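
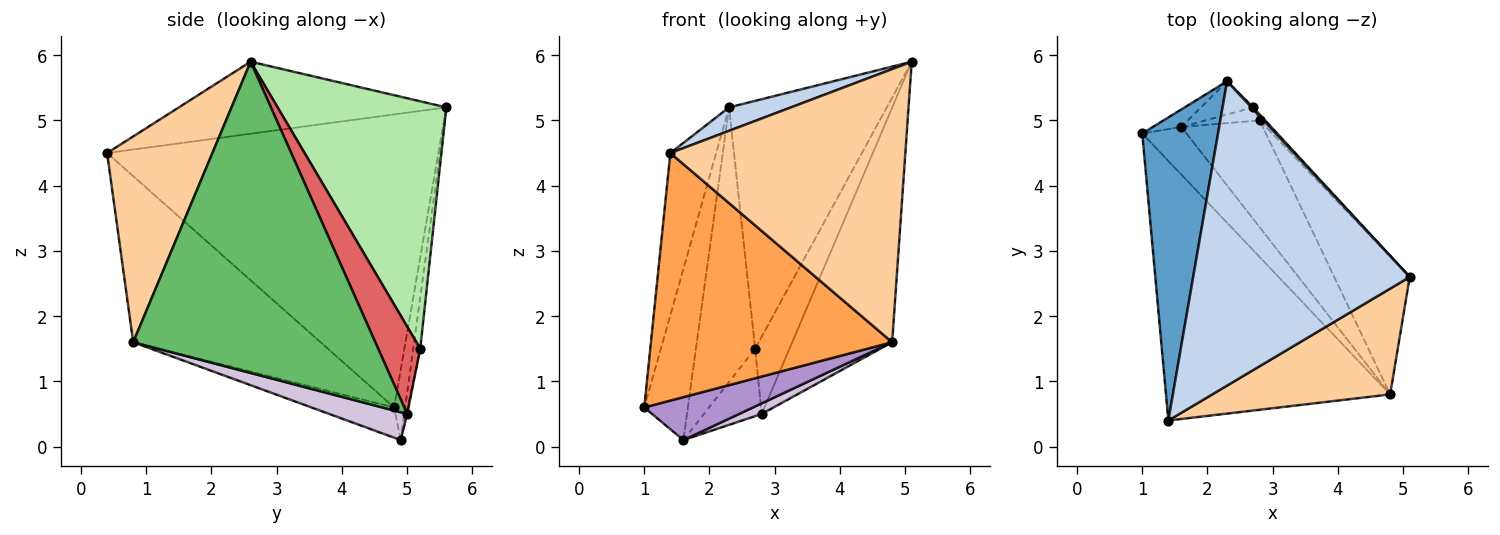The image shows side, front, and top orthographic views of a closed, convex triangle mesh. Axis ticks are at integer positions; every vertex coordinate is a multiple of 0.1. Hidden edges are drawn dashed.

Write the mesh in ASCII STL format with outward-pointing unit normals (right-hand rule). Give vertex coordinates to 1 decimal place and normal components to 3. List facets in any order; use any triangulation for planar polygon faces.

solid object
 facet normal -0.960 0.133 0.248
  outer loop
   vertex 2.3 5.6 5.2
   vertex 1.0 4.8 0.6
   vertex 1.4 0.4 4.5
  endloop
 endfacet
 facet normal -0.315 -0.073 0.946
  outer loop
   vertex 2.3 5.6 5.2
   vertex 1.4 0.4 4.5
   vertex 5.1 2.6 5.9
  endloop
 endfacet
 facet normal -0.472 -0.608 -0.638
  outer loop
   vertex 4.8 0.8 1.6
   vertex 1.4 0.4 4.5
   vertex 1.0 4.8 0.6
  endloop
 endfacet
 facet normal 0.385 -0.860 0.333
  outer loop
   vertex 4.8 0.8 1.6
   vertex 5.1 2.6 5.9
   vertex 1.4 0.4 4.5
  endloop
 endfacet
 facet normal 0.902 0.372 -0.219
  outer loop
   vertex 2.8 5.0 0.5
   vertex 5.1 2.6 5.9
   vertex 4.8 0.8 1.6
  endloop
 endfacet
 facet normal 0.730 0.683 0.005
  outer loop
   vertex 2.7 5.2 1.5
   vertex 2.3 5.6 5.2
   vertex 5.1 2.6 5.9
  endloop
 endfacet
 facet normal 0.774 0.632 -0.049
  outer loop
   vertex 2.7 5.2 1.5
   vertex 5.1 2.6 5.9
   vertex 2.8 5.0 0.5
  endloop
 endfacet
 facet normal -0.016 0.980 -0.198
  outer loop
   vertex 1.6 4.9 0.1
   vertex 2.7 5.2 1.5
   vertex 2.8 5.0 0.5
  endloop
 endfacet
 facet normal -0.453 -0.596 -0.663
  outer loop
   vertex 1.6 4.9 0.1
   vertex 4.8 0.8 1.6
   vertex 1.0 4.8 0.6
  endloop
 endfacet
 facet normal 0.322 -0.093 -0.942
  outer loop
   vertex 1.6 4.9 0.1
   vertex 2.8 5.0 0.5
   vertex 4.8 0.8 1.6
  endloop
 endfacet
 facet normal -0.243 0.965 -0.099
  outer loop
   vertex 1.6 4.9 0.1
   vertex 1.0 4.8 0.6
   vertex 2.3 5.6 5.2
  endloop
 endfacet
 facet normal -0.117 0.986 -0.119
  outer loop
   vertex 1.6 4.9 0.1
   vertex 2.3 5.6 5.2
   vertex 2.7 5.2 1.5
  endloop
 endfacet
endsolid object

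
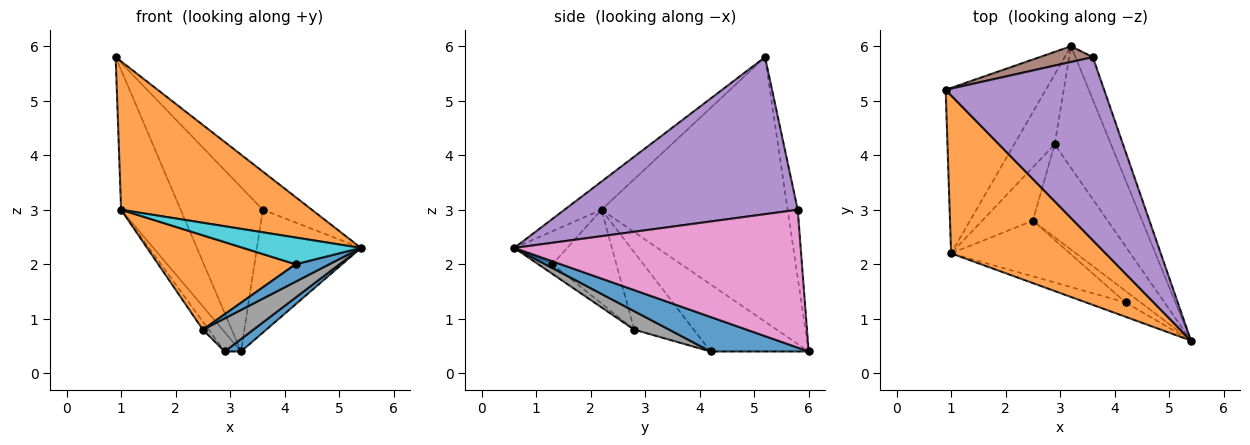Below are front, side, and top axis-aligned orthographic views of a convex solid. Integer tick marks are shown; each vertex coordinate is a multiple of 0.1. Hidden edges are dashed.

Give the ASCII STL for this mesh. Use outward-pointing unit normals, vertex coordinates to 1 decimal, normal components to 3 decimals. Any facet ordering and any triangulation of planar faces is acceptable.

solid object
 facet normal 0.521 -0.087 -0.849
  outer loop
   vertex 2.9 4.2 0.4
   vertex 3.2 6.0 0.4
   vertex 5.4 0.6 2.3
  endloop
 endfacet
 facet normal -0.132 -0.679 0.722
  outer loop
   vertex 1.0 2.2 3.0
   vertex 5.4 0.6 2.3
   vertex 0.9 5.2 5.8
  endloop
 endfacet
 facet normal -0.896 0.287 -0.339
  outer loop
   vertex 1.0 2.2 3.0
   vertex 0.9 5.2 5.8
   vertex 3.2 6.0 0.4
  endloop
 endfacet
 facet normal -0.848 0.141 -0.511
  outer loop
   vertex 1.0 2.2 3.0
   vertex 3.2 6.0 0.4
   vertex 2.9 4.2 0.4
  endloop
 endfacet
 facet normal 0.696 0.146 0.703
  outer loop
   vertex 3.6 5.8 3.0
   vertex 0.9 5.2 5.8
   vertex 5.4 0.6 2.3
  endloop
 endfacet
 facet normal -0.121 0.988 0.095
  outer loop
   vertex 3.6 5.8 3.0
   vertex 3.2 6.0 0.4
   vertex 0.9 5.2 5.8
  endloop
 endfacet
 facet normal 0.933 0.339 -0.118
  outer loop
   vertex 3.6 5.8 3.0
   vertex 5.4 0.6 2.3
   vertex 3.2 6.0 0.4
  endloop
 endfacet
 facet normal 0.227 -0.327 -0.917
  outer loop
   vertex 2.5 2.8 0.8
   vertex 2.9 4.2 0.4
   vertex 5.4 0.6 2.3
  endloop
 endfacet
 facet normal -0.834 0.082 -0.546
  outer loop
   vertex 2.5 2.8 0.8
   vertex 1.0 2.2 3.0
   vertex 2.9 4.2 0.4
  endloop
 endfacet
 facet normal -0.368 -0.819 -0.440
  outer loop
   vertex 4.2 1.3 2.0
   vertex 5.4 0.6 2.3
   vertex 1.0 2.2 3.0
  endloop
 endfacet
 facet normal -0.331 -0.789 -0.518
  outer loop
   vertex 4.2 1.3 2.0
   vertex 2.5 2.8 0.8
   vertex 5.4 0.6 2.3
  endloop
 endfacet
 facet normal -0.372 -0.799 -0.472
  outer loop
   vertex 4.2 1.3 2.0
   vertex 1.0 2.2 3.0
   vertex 2.5 2.8 0.8
  endloop
 endfacet
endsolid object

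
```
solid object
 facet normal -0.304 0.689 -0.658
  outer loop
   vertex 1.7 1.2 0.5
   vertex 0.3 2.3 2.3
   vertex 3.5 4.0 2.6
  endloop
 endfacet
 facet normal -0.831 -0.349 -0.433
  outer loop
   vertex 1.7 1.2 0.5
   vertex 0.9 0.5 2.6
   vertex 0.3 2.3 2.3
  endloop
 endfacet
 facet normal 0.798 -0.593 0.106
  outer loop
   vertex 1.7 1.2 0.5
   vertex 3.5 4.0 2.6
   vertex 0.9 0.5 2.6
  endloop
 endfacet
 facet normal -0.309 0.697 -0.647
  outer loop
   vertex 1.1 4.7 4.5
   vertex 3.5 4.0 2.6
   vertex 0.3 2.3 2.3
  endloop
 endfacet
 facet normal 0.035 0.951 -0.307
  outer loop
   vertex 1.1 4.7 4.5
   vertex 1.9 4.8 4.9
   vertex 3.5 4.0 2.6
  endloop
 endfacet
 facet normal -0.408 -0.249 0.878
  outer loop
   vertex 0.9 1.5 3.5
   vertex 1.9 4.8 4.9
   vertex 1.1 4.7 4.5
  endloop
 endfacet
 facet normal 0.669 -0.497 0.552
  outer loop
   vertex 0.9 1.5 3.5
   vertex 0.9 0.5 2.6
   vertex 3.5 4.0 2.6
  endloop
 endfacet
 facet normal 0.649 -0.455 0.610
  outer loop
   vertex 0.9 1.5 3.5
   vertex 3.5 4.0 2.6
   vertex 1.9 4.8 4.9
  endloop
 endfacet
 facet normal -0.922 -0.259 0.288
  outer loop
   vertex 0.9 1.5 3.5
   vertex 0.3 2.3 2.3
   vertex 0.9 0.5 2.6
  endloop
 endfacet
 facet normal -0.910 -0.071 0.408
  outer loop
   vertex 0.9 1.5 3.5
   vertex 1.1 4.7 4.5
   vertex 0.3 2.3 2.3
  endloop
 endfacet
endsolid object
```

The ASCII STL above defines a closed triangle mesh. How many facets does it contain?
10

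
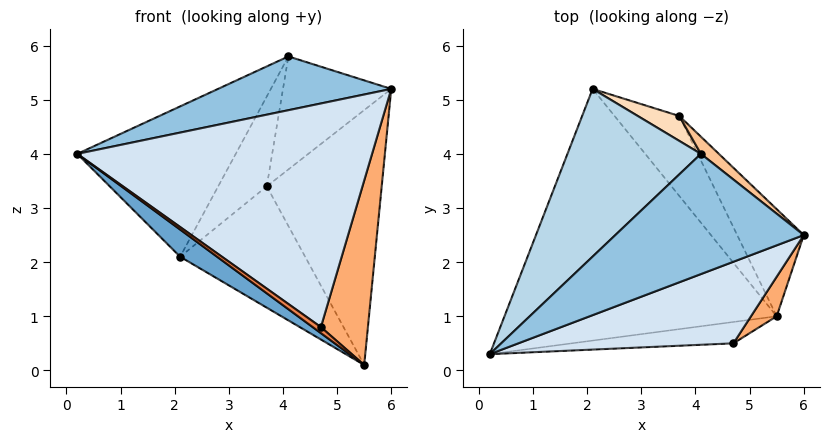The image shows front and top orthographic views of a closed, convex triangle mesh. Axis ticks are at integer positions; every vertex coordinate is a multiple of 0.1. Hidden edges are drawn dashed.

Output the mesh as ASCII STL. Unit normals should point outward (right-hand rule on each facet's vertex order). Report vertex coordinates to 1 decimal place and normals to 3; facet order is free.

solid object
 facet normal -0.583 -0.087 -0.808
  outer loop
   vertex 5.5 1.0 0.1
   vertex 0.2 0.3 4.0
   vertex 2.1 5.2 2.1
  endloop
 endfacet
 facet normal -0.034 -0.408 0.912
  outer loop
   vertex 4.1 4.0 5.8
   vertex 0.2 0.3 4.0
   vertex 6.0 2.5 5.2
  endloop
 endfacet
 facet normal -0.699 0.477 0.533
  outer loop
   vertex 4.1 4.0 5.8
   vertex 2.1 5.2 2.1
   vertex 0.2 0.3 4.0
  endloop
 endfacet
 facet normal 0.274 -0.903 0.330
  outer loop
   vertex 4.7 0.5 0.8
   vertex 6.0 2.5 5.2
   vertex 0.2 0.3 4.0
  endloop
 endfacet
 facet normal -0.558 -0.225 -0.799
  outer loop
   vertex 4.7 0.5 0.8
   vertex 0.2 0.3 4.0
   vertex 5.5 1.0 0.1
  endloop
 endfacet
 facet normal 0.622 -0.766 0.164
  outer loop
   vertex 4.7 0.5 0.8
   vertex 5.5 1.0 0.1
   vertex 6.0 2.5 5.2
  endloop
 endfacet
 facet normal 0.638 0.761 0.116
  outer loop
   vertex 3.7 4.7 3.4
   vertex 4.1 4.0 5.8
   vertex 6.0 2.5 5.2
  endloop
 endfacet
 facet normal 0.084 0.960 0.266
  outer loop
   vertex 3.7 4.7 3.4
   vertex 2.1 5.2 2.1
   vertex 4.1 4.0 5.8
  endloop
 endfacet
 facet normal 0.764 0.595 -0.250
  outer loop
   vertex 3.7 4.7 3.4
   vertex 6.0 2.5 5.2
   vertex 5.5 1.0 0.1
  endloop
 endfacet
 facet normal 0.578 0.682 -0.449
  outer loop
   vertex 3.7 4.7 3.4
   vertex 5.5 1.0 0.1
   vertex 2.1 5.2 2.1
  endloop
 endfacet
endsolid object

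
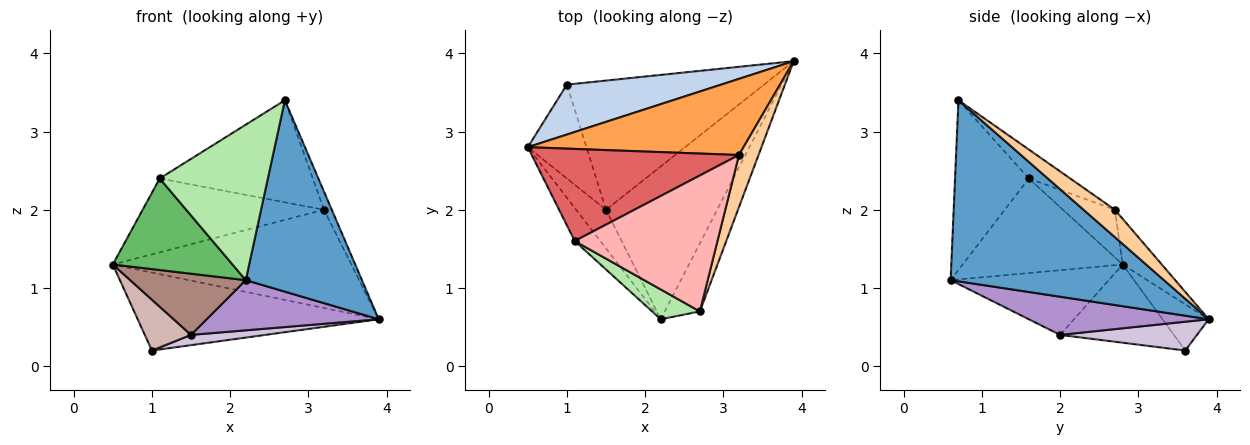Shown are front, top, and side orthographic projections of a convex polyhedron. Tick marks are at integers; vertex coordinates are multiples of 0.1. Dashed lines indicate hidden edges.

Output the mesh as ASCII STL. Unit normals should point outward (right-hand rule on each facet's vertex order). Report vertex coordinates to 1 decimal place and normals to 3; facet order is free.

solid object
 facet normal 0.866 -0.471 -0.168
  outer loop
   vertex 2.2 0.6 1.1
   vertex 3.9 3.9 0.6
   vertex 2.7 0.7 3.4
  endloop
 endfacet
 facet normal -0.159 0.831 0.532
  outer loop
   vertex 1.0 3.6 0.2
   vertex 0.5 2.8 1.3
   vertex 3.9 3.9 0.6
  endloop
 endfacet
 facet normal -0.128 0.784 0.608
  outer loop
   vertex 3.2 2.7 2.0
   vertex 3.9 3.9 0.6
   vertex 0.5 2.8 1.3
  endloop
 endfacet
 facet normal 0.797 0.199 0.570
  outer loop
   vertex 3.2 2.7 2.0
   vertex 2.7 0.7 3.4
   vertex 3.9 3.9 0.6
  endloop
 endfacet
 facet normal -0.783 -0.585 -0.212
  outer loop
   vertex 1.1 1.6 2.4
   vertex 0.5 2.8 1.3
   vertex 2.2 0.6 1.1
  endloop
 endfacet
 facet normal -0.557 -0.816 0.156
  outer loop
   vertex 1.1 1.6 2.4
   vertex 2.2 0.6 1.1
   vertex 2.7 0.7 3.4
  endloop
 endfacet
 facet normal -0.176 0.616 0.768
  outer loop
   vertex 1.1 1.6 2.4
   vertex 3.2 2.7 2.0
   vertex 0.5 2.8 1.3
  endloop
 endfacet
 facet normal -0.160 0.593 0.789
  outer loop
   vertex 1.1 1.6 2.4
   vertex 2.7 0.7 3.4
   vertex 3.2 2.7 2.0
  endloop
 endfacet
 facet normal 0.310 -0.297 -0.903
  outer loop
   vertex 1.5 2.0 0.4
   vertex 3.9 3.9 0.6
   vertex 2.2 0.6 1.1
  endloop
 endfacet
 facet normal 0.144 -0.078 -0.986
  outer loop
   vertex 1.5 2.0 0.4
   vertex 1.0 3.6 0.2
   vertex 3.9 3.9 0.6
  endloop
 endfacet
 facet normal -0.757 -0.553 -0.349
  outer loop
   vertex 1.5 2.0 0.4
   vertex 2.2 0.6 1.1
   vertex 0.5 2.8 1.3
  endloop
 endfacet
 facet normal -0.761 -0.309 -0.571
  outer loop
   vertex 1.5 2.0 0.4
   vertex 0.5 2.8 1.3
   vertex 1.0 3.6 0.2
  endloop
 endfacet
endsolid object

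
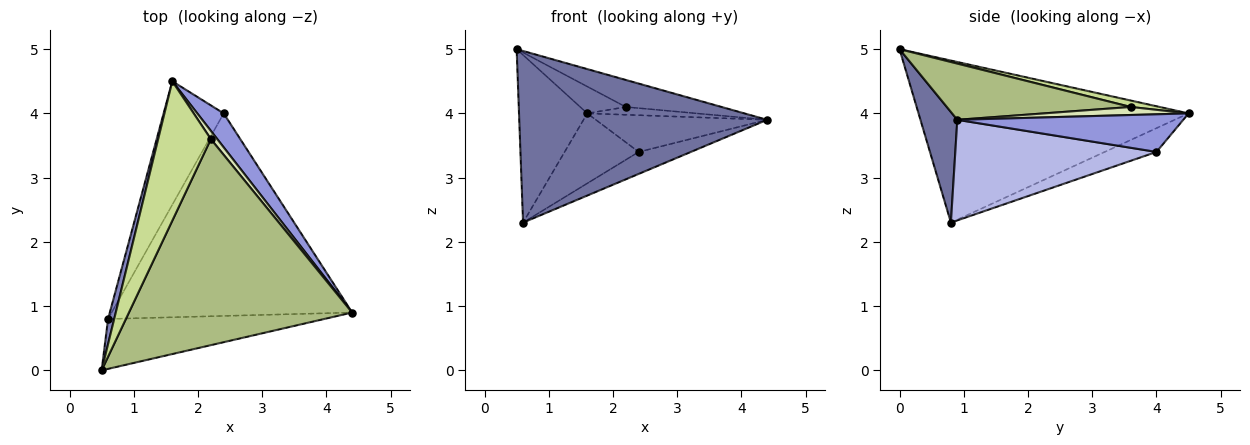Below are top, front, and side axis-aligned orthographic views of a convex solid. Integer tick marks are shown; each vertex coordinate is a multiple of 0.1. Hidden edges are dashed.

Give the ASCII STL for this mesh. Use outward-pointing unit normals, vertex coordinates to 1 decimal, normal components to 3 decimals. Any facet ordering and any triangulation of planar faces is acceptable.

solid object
 facet normal 0.141 -0.951 -0.276
  outer loop
   vertex 0.6 0.8 2.3
   vertex 4.4 0.9 3.9
   vertex 0.5 0.0 5.0
  endloop
 endfacet
 facet normal -0.969 0.245 0.037
  outer loop
   vertex 0.6 0.8 2.3
   vertex 0.5 0.0 5.0
   vertex 1.6 4.5 4.0
  endloop
 endfacet
 facet normal 0.696 0.527 0.488
  outer loop
   vertex 2.4 4.0 3.4
   vertex 1.6 4.5 4.0
   vertex 4.4 0.9 3.9
  endloop
 endfacet
 facet normal 0.384 0.100 -0.918
  outer loop
   vertex 2.4 4.0 3.4
   vertex 4.4 0.9 3.9
   vertex 0.6 0.8 2.3
  endloop
 endfacet
 facet normal -0.326 0.466 -0.823
  outer loop
   vertex 2.4 4.0 3.4
   vertex 0.6 0.8 2.3
   vertex 1.6 4.5 4.0
  endloop
 endfacet
 facet normal 0.242 0.126 0.962
  outer loop
   vertex 2.2 3.6 4.1
   vertex 0.5 0.0 5.0
   vertex 4.4 0.9 3.9
  endloop
 endfacet
 facet normal 0.119 0.188 0.975
  outer loop
   vertex 2.2 3.6 4.1
   vertex 1.6 4.5 4.0
   vertex 0.5 0.0 5.0
  endloop
 endfacet
 facet normal 0.673 0.508 0.538
  outer loop
   vertex 2.2 3.6 4.1
   vertex 4.4 0.9 3.9
   vertex 1.6 4.5 4.0
  endloop
 endfacet
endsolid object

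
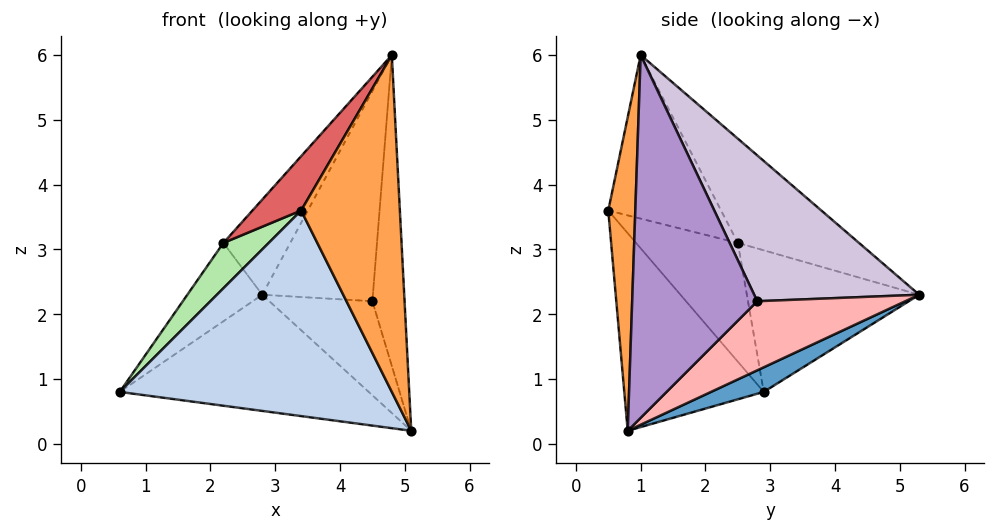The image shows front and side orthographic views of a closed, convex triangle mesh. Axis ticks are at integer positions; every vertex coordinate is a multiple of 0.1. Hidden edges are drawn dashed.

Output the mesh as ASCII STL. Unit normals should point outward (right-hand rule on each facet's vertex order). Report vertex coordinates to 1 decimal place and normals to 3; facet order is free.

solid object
 facet normal 0.098 0.461 -0.882
  outer loop
   vertex 2.8 5.3 2.3
   vertex 5.1 0.8 0.2
   vertex 0.6 2.9 0.8
  endloop
 endfacet
 facet normal -0.436 -0.851 -0.293
  outer loop
   vertex 3.4 0.5 3.6
   vertex 0.6 2.9 0.8
   vertex 5.1 0.8 0.2
  endloop
 endfacet
 facet normal 0.264 -0.963 0.047
  outer loop
   vertex 3.4 0.5 3.6
   vertex 5.1 0.8 0.2
   vertex 4.8 1.0 6.0
  endloop
 endfacet
 facet normal -0.749 0.325 0.577
  outer loop
   vertex 2.2 2.5 3.1
   vertex 2.8 5.3 2.3
   vertex 0.6 2.9 0.8
  endloop
 endfacet
 facet normal -0.608 0.336 0.719
  outer loop
   vertex 2.2 2.5 3.1
   vertex 4.8 1.0 6.0
   vertex 2.8 5.3 2.3
  endloop
 endfacet
 facet normal -0.795 -0.354 0.492
  outer loop
   vertex 2.2 2.5 3.1
   vertex 0.6 2.9 0.8
   vertex 3.4 0.5 3.6
  endloop
 endfacet
 facet normal -0.781 -0.337 0.526
  outer loop
   vertex 2.2 2.5 3.1
   vertex 3.4 0.5 3.6
   vertex 4.8 1.0 6.0
  endloop
 endfacet
 facet normal 0.781 0.543 -0.309
  outer loop
   vertex 4.5 2.8 2.2
   vertex 5.1 0.8 0.2
   vertex 2.8 5.3 2.3
  endloop
 endfacet
 facet normal 0.968 0.249 0.041
  outer loop
   vertex 4.5 2.8 2.2
   vertex 4.8 1.0 6.0
   vertex 5.1 0.8 0.2
  endloop
 endfacet
 facet normal 0.815 0.546 0.194
  outer loop
   vertex 4.5 2.8 2.2
   vertex 2.8 5.3 2.3
   vertex 4.8 1.0 6.0
  endloop
 endfacet
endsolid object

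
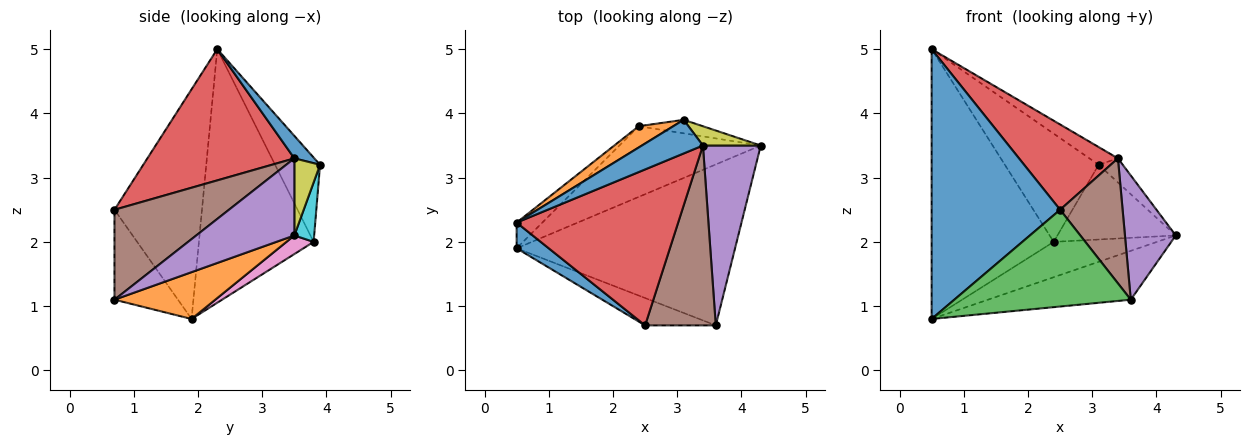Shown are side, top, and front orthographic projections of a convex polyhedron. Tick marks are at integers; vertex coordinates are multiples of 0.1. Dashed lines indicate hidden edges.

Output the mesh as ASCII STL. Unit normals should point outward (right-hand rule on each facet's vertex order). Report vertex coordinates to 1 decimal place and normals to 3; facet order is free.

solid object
 facet normal -0.561 -0.824 0.078
  outer loop
   vertex 0.5 1.9 0.8
   vertex 2.5 0.7 2.5
   vertex 0.5 2.3 5.0
  endloop
 endfacet
 facet normal 0.201 0.285 -0.937
  outer loop
   vertex 3.6 0.7 1.1
   vertex 0.5 1.9 0.8
   vertex 4.3 3.5 2.1
  endloop
 endfacet
 facet normal -0.327 -0.909 -0.257
  outer loop
   vertex 3.6 0.7 1.1
   vertex 2.5 0.7 2.5
   vertex 0.5 1.9 0.8
  endloop
 endfacet
 facet normal 0.580 -0.391 0.714
  outer loop
   vertex 3.4 3.5 3.3
   vertex 0.5 2.3 5.0
   vertex 2.5 0.7 2.5
  endloop
 endfacet
 facet normal 0.739 -0.383 0.554
  outer loop
   vertex 3.4 3.5 3.3
   vertex 3.6 0.7 1.1
   vertex 4.3 3.5 2.1
  endloop
 endfacet
 facet normal 0.723 -0.394 0.568
  outer loop
   vertex 3.4 3.5 3.3
   vertex 2.5 0.7 2.5
   vertex 3.6 0.7 1.1
  endloop
 endfacet
 facet normal 0.117 0.444 -0.888
  outer loop
   vertex 2.4 3.8 2.0
   vertex 4.3 3.5 2.1
   vertex 0.5 1.9 0.8
  endloop
 endfacet
 facet normal -0.683 0.727 -0.069
  outer loop
   vertex 2.4 3.8 2.0
   vertex 0.5 1.9 0.8
   vertex 0.5 2.3 5.0
  endloop
 endfacet
 facet normal 0.640 0.600 0.480
  outer loop
   vertex 3.1 3.9 3.2
   vertex 3.4 3.5 3.3
   vertex 4.3 3.5 2.1
  endloop
 endfacet
 facet normal 0.163 0.971 -0.176
  outer loop
   vertex 3.1 3.9 3.2
   vertex 4.3 3.5 2.1
   vertex 2.4 3.8 2.0
  endloop
 endfacet
 facet normal 0.310 0.443 0.841
  outer loop
   vertex 3.1 3.9 3.2
   vertex 0.5 2.3 5.0
   vertex 3.4 3.5 3.3
  endloop
 endfacet
 facet normal -0.426 0.888 0.174
  outer loop
   vertex 3.1 3.9 3.2
   vertex 2.4 3.8 2.0
   vertex 0.5 2.3 5.0
  endloop
 endfacet
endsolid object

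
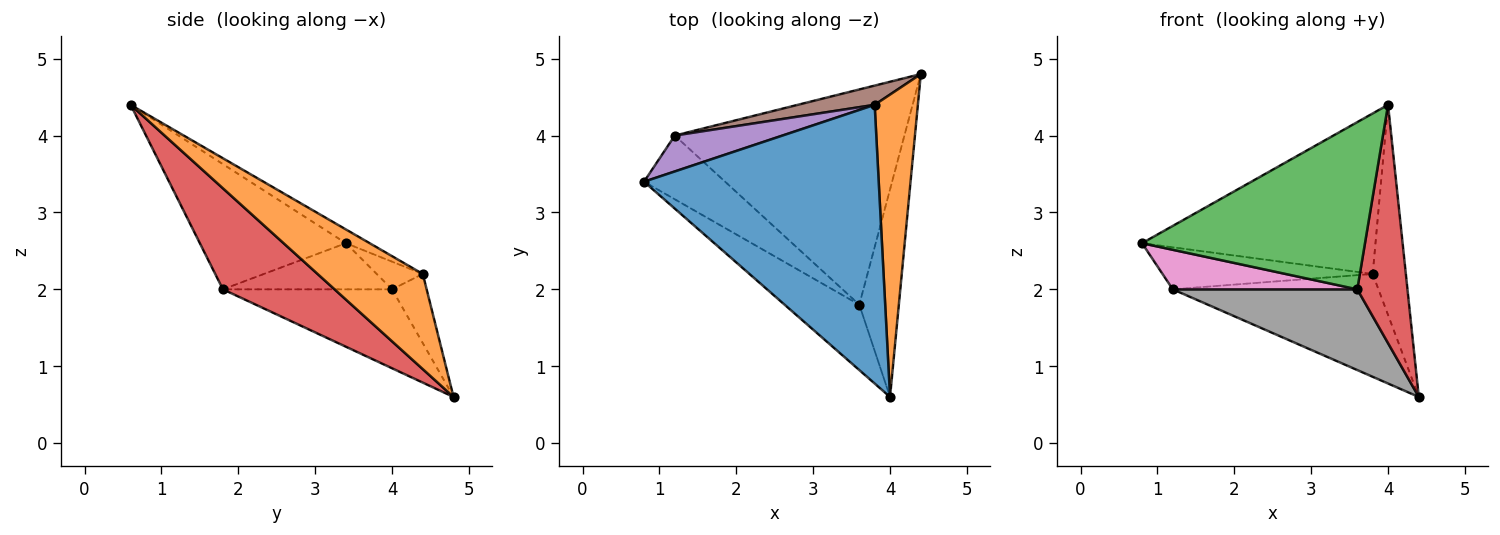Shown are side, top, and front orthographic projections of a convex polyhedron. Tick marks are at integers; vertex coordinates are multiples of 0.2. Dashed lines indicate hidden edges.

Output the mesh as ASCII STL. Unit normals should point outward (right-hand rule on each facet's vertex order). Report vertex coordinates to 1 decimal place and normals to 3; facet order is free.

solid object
 facet normal -0.051 0.498 0.865
  outer loop
   vertex 3.8 4.4 2.2
   vertex 0.8 3.4 2.6
   vertex 4.0 0.6 4.4
  endloop
 endfacet
 facet normal 0.875 0.276 0.397
  outer loop
   vertex 3.8 4.4 2.2
   vertex 4.0 0.6 4.4
   vertex 4.4 4.8 0.6
  endloop
 endfacet
 facet normal -0.521 -0.795 -0.311
  outer loop
   vertex 3.6 1.8 2.0
   vertex 4.0 0.6 4.4
   vertex 0.8 3.4 2.6
  endloop
 endfacet
 facet normal 0.859 -0.386 -0.336
  outer loop
   vertex 3.6 1.8 2.0
   vertex 4.4 4.8 0.6
   vertex 4.0 0.6 4.4
  endloop
 endfacet
 facet normal -0.165 0.750 0.640
  outer loop
   vertex 1.2 4.0 2.0
   vertex 0.8 3.4 2.6
   vertex 3.8 4.4 2.2
  endloop
 endfacet
 facet normal -0.163 0.970 0.181
  outer loop
   vertex 1.2 4.0 2.0
   vertex 3.8 4.4 2.2
   vertex 4.4 4.8 0.6
  endloop
 endfacet
 facet normal -0.435 -0.475 -0.765
  outer loop
   vertex 1.2 4.0 2.0
   vertex 3.6 1.8 2.0
   vertex 0.8 3.4 2.6
  endloop
 endfacet
 facet normal -0.306 -0.334 -0.891
  outer loop
   vertex 1.2 4.0 2.0
   vertex 4.4 4.8 0.6
   vertex 3.6 1.8 2.0
  endloop
 endfacet
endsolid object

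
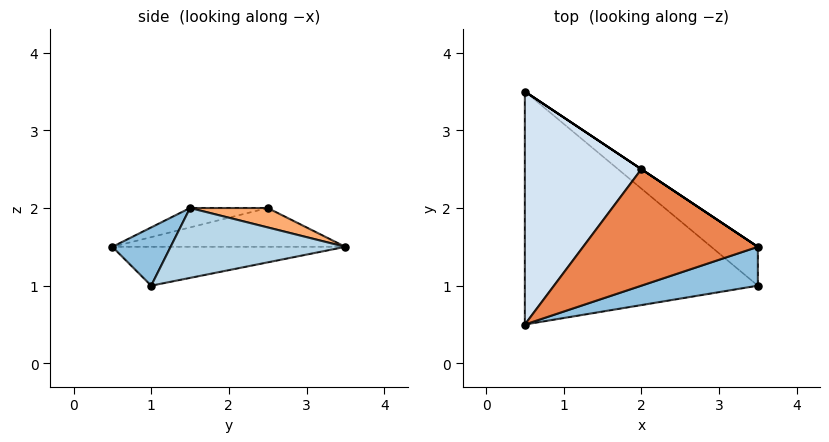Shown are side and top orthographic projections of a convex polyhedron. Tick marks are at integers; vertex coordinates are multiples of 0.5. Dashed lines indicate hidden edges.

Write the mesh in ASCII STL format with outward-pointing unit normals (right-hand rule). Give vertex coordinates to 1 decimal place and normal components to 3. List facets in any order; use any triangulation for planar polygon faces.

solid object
 facet normal -0.164 0.000 -0.986
  outer loop
   vertex 0.5 3.5 1.5
   vertex 3.5 1.0 1.0
   vertex 0.5 0.5 1.5
  endloop
 endfacet
 facet normal 0.218 -0.873 0.436
  outer loop
   vertex 3.5 1.5 2.0
   vertex 0.5 0.5 1.5
   vertex 3.5 1.0 1.0
  endloop
 endfacet
 facet normal 0.557 0.743 -0.371
  outer loop
   vertex 3.5 1.5 2.0
   vertex 3.5 1.0 1.0
   vertex 0.5 3.5 1.5
  endloop
 endfacet
 facet normal -0.316 0.000 0.949
  outer loop
   vertex 2.0 2.5 2.0
   vertex 0.5 3.5 1.5
   vertex 0.5 0.5 1.5
  endloop
 endfacet
 facet normal -0.109 -0.163 0.981
  outer loop
   vertex 2.0 2.5 2.0
   vertex 0.5 0.5 1.5
   vertex 3.5 1.5 2.0
  endloop
 endfacet
 facet normal 0.555 0.832 0.000
  outer loop
   vertex 2.0 2.5 2.0
   vertex 3.5 1.5 2.0
   vertex 0.5 3.5 1.5
  endloop
 endfacet
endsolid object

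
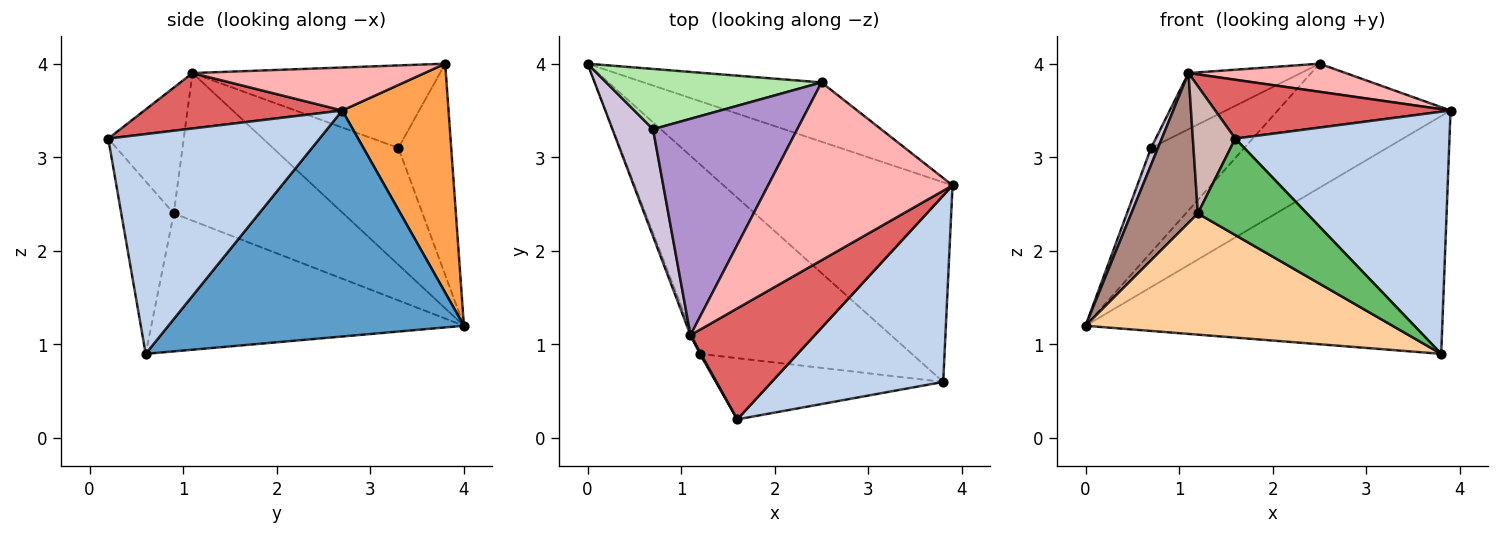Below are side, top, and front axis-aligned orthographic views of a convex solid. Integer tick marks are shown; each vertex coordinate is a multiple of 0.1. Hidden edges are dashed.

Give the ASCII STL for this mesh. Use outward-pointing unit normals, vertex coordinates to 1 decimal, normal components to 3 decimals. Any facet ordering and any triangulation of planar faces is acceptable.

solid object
 facet normal 0.536 0.647 -0.543
  outer loop
   vertex 3.8 0.6 0.9
   vertex 0.0 4.0 1.2
   vertex 3.9 2.7 3.5
  endloop
 endfacet
 facet normal 0.616 -0.624 0.481
  outer loop
   vertex 3.8 0.6 0.9
   vertex 3.9 2.7 3.5
   vertex 1.6 0.2 3.2
  endloop
 endfacet
 facet normal 0.485 0.789 -0.377
  outer loop
   vertex 2.5 3.8 4.0
   vertex 3.9 2.7 3.5
   vertex 0.0 4.0 1.2
  endloop
 endfacet
 facet normal -0.481 -0.472 -0.739
  outer loop
   vertex 1.2 0.9 2.4
   vertex 0.0 4.0 1.2
   vertex 3.8 0.6 0.9
  endloop
 endfacet
 facet normal -0.377 -0.782 -0.496
  outer loop
   vertex 1.2 0.9 2.4
   vertex 3.8 0.6 0.9
   vertex 1.6 0.2 3.2
  endloop
 endfacet
 facet normal -0.440 0.778 0.449
  outer loop
   vertex 0.7 3.3 3.1
   vertex 2.5 3.8 4.0
   vertex 0.0 4.0 1.2
  endloop
 endfacet
 facet normal 0.366 -0.436 0.822
  outer loop
   vertex 1.1 1.1 3.9
   vertex 1.6 0.2 3.2
   vertex 3.9 2.7 3.5
  endloop
 endfacet
 facet normal 0.224 -0.152 0.963
  outer loop
   vertex 1.1 1.1 3.9
   vertex 3.9 2.7 3.5
   vertex 2.5 3.8 4.0
  endloop
 endfacet
 facet normal -0.484 0.220 0.847
  outer loop
   vertex 1.1 1.1 3.9
   vertex 2.5 3.8 4.0
   vertex 0.7 3.3 3.1
  endloop
 endfacet
 facet normal -0.943 -0.052 0.328
  outer loop
   vertex 1.1 1.1 3.9
   vertex 0.7 3.3 3.1
   vertex 0.0 4.0 1.2
  endloop
 endfacet
 facet normal -0.931 -0.365 -0.013
  outer loop
   vertex 1.1 1.1 3.9
   vertex 0.0 4.0 1.2
   vertex 1.2 0.9 2.4
  endloop
 endfacet
 facet normal -0.872 -0.490 0.007
  outer loop
   vertex 1.1 1.1 3.9
   vertex 1.2 0.9 2.4
   vertex 1.6 0.2 3.2
  endloop
 endfacet
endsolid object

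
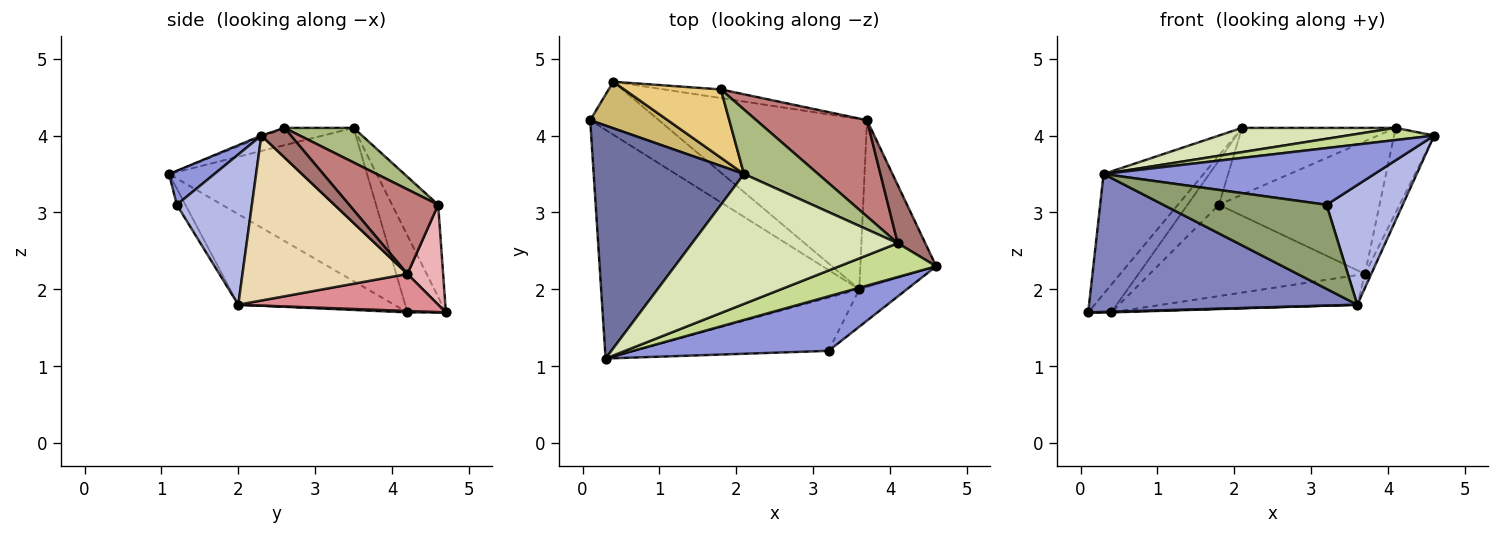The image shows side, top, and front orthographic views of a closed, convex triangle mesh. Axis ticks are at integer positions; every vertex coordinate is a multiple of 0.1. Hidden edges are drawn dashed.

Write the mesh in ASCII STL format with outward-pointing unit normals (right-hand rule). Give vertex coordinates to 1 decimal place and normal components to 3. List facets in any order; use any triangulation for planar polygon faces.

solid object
 facet normal -0.672 0.339 0.659
  outer loop
   vertex 2.1 3.5 4.1
   vertex 0.1 4.2 1.7
   vertex 0.3 1.1 3.5
  endloop
 endfacet
 facet normal -0.288 -0.495 -0.820
  outer loop
   vertex 3.6 2.0 1.8
   vertex 0.3 1.1 3.5
   vertex 0.1 4.2 1.7
  endloop
 endfacet
 facet normal 0.120 -0.715 0.688
  outer loop
   vertex 3.2 1.2 3.1
   vertex 4.6 2.3 4.0
   vertex 0.3 1.1 3.5
  endloop
 endfacet
 facet normal 0.685 -0.695 -0.217
  outer loop
   vertex 3.2 1.2 3.1
   vertex 3.6 2.0 1.8
   vertex 4.6 2.3 4.0
  endloop
 endfacet
 facet normal -0.044 -0.845 -0.533
  outer loop
   vertex 3.2 1.2 3.1
   vertex 0.3 1.1 3.5
   vertex 3.6 2.0 1.8
  endloop
 endfacet
 facet normal 0.308 0.685 0.661
  outer loop
   vertex 4.1 2.6 4.1
   vertex 1.8 4.6 3.1
   vertex 2.1 3.5 4.1
  endloop
 endfacet
 facet normal -0.015 -0.339 0.941
  outer loop
   vertex 4.1 2.6 4.1
   vertex 0.3 1.1 3.5
   vertex 4.6 2.3 4.0
  endloop
 endfacet
 facet normal -0.082 -0.183 0.980
  outer loop
   vertex 4.1 2.6 4.1
   vertex 2.1 3.5 4.1
   vertex 0.3 1.1 3.5
  endloop
 endfacet
 facet normal 0.021 -0.012 -1.000
  outer loop
   vertex 0.4 4.7 1.7
   vertex 3.6 2.0 1.8
   vertex 0.1 4.2 1.7
  endloop
 endfacet
 facet normal -0.649 0.389 0.654
  outer loop
   vertex 0.4 4.7 1.7
   vertex 0.1 4.2 1.7
   vertex 2.1 3.5 4.1
  endloop
 endfacet
 facet normal -0.625 0.425 0.655
  outer loop
   vertex 0.4 4.7 1.7
   vertex 2.1 3.5 4.1
   vertex 1.8 4.6 3.1
  endloop
 endfacet
 facet normal 0.908 0.035 -0.417
  outer loop
   vertex 3.7 4.2 2.2
   vertex 4.6 2.3 4.0
   vertex 3.6 2.0 1.8
  endloop
 endfacet
 facet normal 0.519 0.704 0.484
  outer loop
   vertex 3.7 4.2 2.2
   vertex 4.1 2.6 4.1
   vertex 4.6 2.3 4.0
  endloop
 endfacet
 facet normal 0.409 0.739 0.536
  outer loop
   vertex 3.7 4.2 2.2
   vertex 1.8 4.6 3.1
   vertex 4.1 2.6 4.1
  endloop
 endfacet
 facet normal 0.173 0.169 -0.970
  outer loop
   vertex 3.7 4.2 2.2
   vertex 3.6 2.0 1.8
   vertex 0.4 4.7 1.7
  endloop
 endfacet
 facet normal 0.163 0.982 -0.093
  outer loop
   vertex 3.7 4.2 2.2
   vertex 0.4 4.7 1.7
   vertex 1.8 4.6 3.1
  endloop
 endfacet
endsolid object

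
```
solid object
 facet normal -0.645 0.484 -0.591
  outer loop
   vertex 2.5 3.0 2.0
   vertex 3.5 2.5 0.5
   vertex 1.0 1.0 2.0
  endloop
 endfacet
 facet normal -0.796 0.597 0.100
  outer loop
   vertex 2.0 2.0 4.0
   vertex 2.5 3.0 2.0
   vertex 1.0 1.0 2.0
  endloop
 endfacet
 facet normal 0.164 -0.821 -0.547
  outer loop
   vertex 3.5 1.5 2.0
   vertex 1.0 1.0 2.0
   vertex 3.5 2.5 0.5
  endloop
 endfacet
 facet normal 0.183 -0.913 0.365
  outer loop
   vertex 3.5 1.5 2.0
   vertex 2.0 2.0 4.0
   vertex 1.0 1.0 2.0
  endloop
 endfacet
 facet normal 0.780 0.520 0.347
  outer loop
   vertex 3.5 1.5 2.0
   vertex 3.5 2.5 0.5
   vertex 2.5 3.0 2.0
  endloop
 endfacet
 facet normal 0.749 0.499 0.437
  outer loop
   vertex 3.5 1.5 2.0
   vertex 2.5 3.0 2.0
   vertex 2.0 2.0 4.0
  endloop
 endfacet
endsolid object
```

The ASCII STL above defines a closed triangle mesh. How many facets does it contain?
6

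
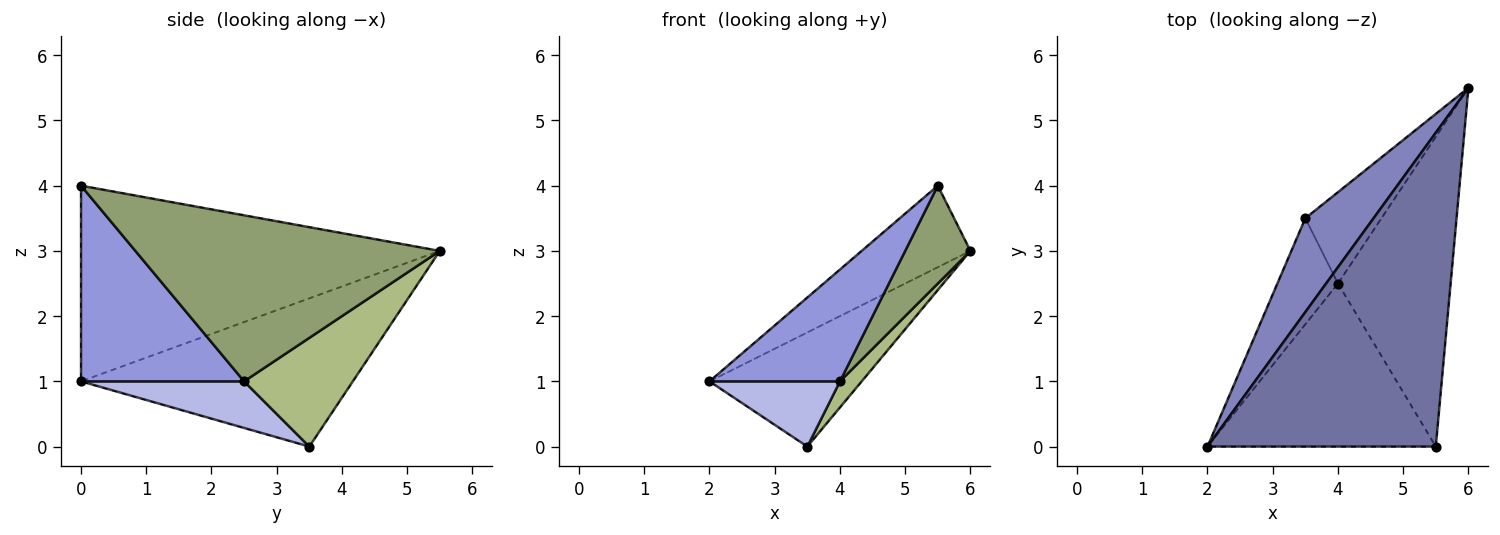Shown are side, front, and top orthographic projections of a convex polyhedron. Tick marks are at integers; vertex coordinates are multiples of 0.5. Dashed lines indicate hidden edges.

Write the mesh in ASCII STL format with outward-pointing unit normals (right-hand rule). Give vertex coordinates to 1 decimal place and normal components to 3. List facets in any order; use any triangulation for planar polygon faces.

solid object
 facet normal -0.638 0.193 0.745
  outer loop
   vertex 5.5 0.0 4.0
   vertex 6.0 5.5 3.0
   vertex 2.0 0.0 1.0
  endloop
 endfacet
 facet normal -0.810 0.453 0.372
  outer loop
   vertex 3.5 3.5 0.0
   vertex 2.0 0.0 1.0
   vertex 6.0 5.5 3.0
  endloop
 endfacet
 facet normal 0.577 -0.462 -0.673
  outer loop
   vertex 4.0 2.5 1.0
   vertex 5.5 0.0 4.0
   vertex 2.0 0.0 1.0
  endloop
 endfacet
 facet normal 0.548 -0.438 -0.712
  outer loop
   vertex 4.0 2.5 1.0
   vertex 2.0 0.0 1.0
   vertex 3.5 3.5 0.0
  endloop
 endfacet
 facet normal 0.815 -0.175 -0.553
  outer loop
   vertex 4.0 2.5 1.0
   vertex 6.0 5.5 3.0
   vertex 5.5 0.0 4.0
  endloop
 endfacet
 facet normal 0.808 -0.162 -0.566
  outer loop
   vertex 4.0 2.5 1.0
   vertex 3.5 3.5 0.0
   vertex 6.0 5.5 3.0
  endloop
 endfacet
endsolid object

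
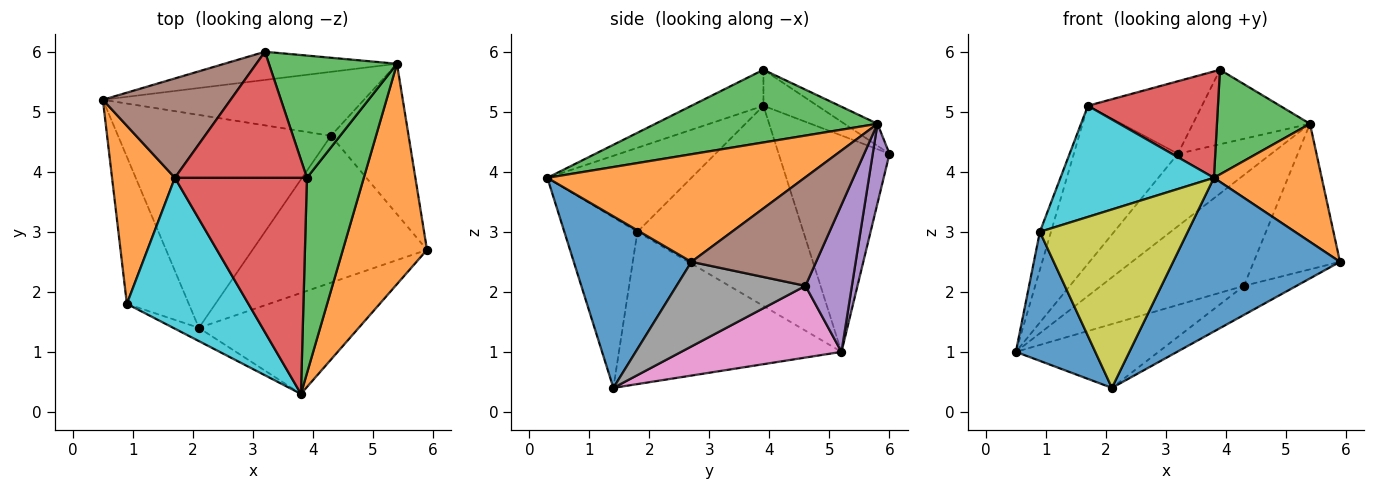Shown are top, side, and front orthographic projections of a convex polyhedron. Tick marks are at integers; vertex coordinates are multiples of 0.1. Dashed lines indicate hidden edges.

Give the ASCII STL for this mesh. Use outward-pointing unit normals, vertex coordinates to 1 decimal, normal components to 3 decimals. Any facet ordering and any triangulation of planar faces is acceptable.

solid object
 facet normal 0.508 -0.720 -0.473
  outer loop
   vertex 2.1 1.4 0.4
   vertex 5.9 2.7 2.5
   vertex 3.8 0.3 3.9
  endloop
 endfacet
 facet normal 0.748 -0.313 0.585
  outer loop
   vertex 5.4 5.8 4.8
   vertex 3.8 0.3 3.9
   vertex 5.9 2.7 2.5
  endloop
 endfacet
 facet normal 0.748 -0.313 0.585
  outer loop
   vertex 5.4 5.8 4.8
   vertex 3.9 3.9 5.7
   vertex 3.8 0.3 3.9
  endloop
 endfacet
 facet normal -0.238 -0.429 0.871
  outer loop
   vertex 1.7 3.9 5.1
   vertex 3.8 0.3 3.9
   vertex 3.9 3.9 5.7
  endloop
 endfacet
 facet normal 0.271 0.834 -0.481
  outer loop
   vertex 4.3 4.6 2.1
   vertex 0.5 5.2 1.0
   vertex 5.4 5.8 4.8
  endloop
 endfacet
 facet normal 0.709 0.490 -0.507
  outer loop
   vertex 4.3 4.6 2.1
   vertex 5.4 5.8 4.8
   vertex 5.9 2.7 2.5
  endloop
 endfacet
 facet normal 0.307 0.273 -0.912
  outer loop
   vertex 4.3 4.6 2.1
   vertex 2.1 1.4 0.4
   vertex 0.5 5.2 1.0
  endloop
 endfacet
 facet normal 0.430 0.175 -0.886
  outer loop
   vertex 4.3 4.6 2.1
   vertex 5.9 2.7 2.5
   vertex 2.1 1.4 0.4
  endloop
 endfacet
 facet normal -0.442 -0.895 -0.066
  outer loop
   vertex 0.9 1.8 3.0
   vertex 2.1 1.4 0.4
   vertex 3.8 0.3 3.9
  endloop
 endfacet
 facet normal -0.486 -0.518 0.703
  outer loop
   vertex 0.9 1.8 3.0
   vertex 3.8 0.3 3.9
   vertex 1.7 3.9 5.1
  endloop
 endfacet
 facet normal -0.880 -0.314 -0.358
  outer loop
   vertex 0.9 1.8 3.0
   vertex 0.5 5.2 1.0
   vertex 2.1 1.4 0.4
  endloop
 endfacet
 facet normal -0.952 0.064 0.299
  outer loop
   vertex 0.9 1.8 3.0
   vertex 1.7 3.9 5.1
   vertex 0.5 5.2 1.0
  endloop
 endfacet
 facet normal -0.145 0.515 0.845
  outer loop
   vertex 3.2 6.0 4.3
   vertex 3.9 3.9 5.7
   vertex 5.4 5.8 4.8
  endloop
 endfacet
 facet normal -0.230 0.486 0.843
  outer loop
   vertex 3.2 6.0 4.3
   vertex 1.7 3.9 5.1
   vertex 3.9 3.9 5.7
  endloop
 endfacet
 facet normal 0.165 0.919 -0.358
  outer loop
   vertex 3.2 6.0 4.3
   vertex 5.4 5.8 4.8
   vertex 0.5 5.2 1.0
  endloop
 endfacet
 facet normal -0.670 0.629 0.395
  outer loop
   vertex 3.2 6.0 4.3
   vertex 0.5 5.2 1.0
   vertex 1.7 3.9 5.1
  endloop
 endfacet
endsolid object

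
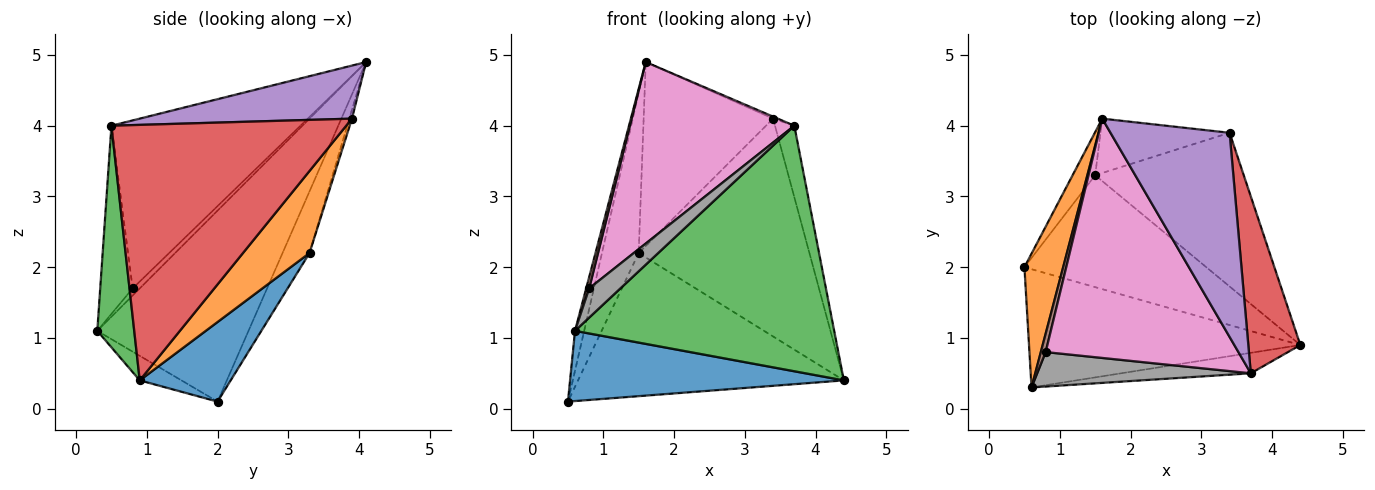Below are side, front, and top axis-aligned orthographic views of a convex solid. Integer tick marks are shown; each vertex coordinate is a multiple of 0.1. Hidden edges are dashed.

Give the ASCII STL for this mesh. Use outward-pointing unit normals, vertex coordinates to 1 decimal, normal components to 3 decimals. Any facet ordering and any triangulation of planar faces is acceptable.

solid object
 facet normal -0.078 -0.509 -0.857
  outer loop
   vertex 0.6 0.3 1.1
   vertex 0.5 2.0 0.1
   vertex 4.4 0.9 0.4
  endloop
 endfacet
 facet normal -0.978 0.059 0.198
  outer loop
   vertex 0.6 0.3 1.1
   vertex 1.6 4.1 4.9
   vertex 0.5 2.0 0.1
  endloop
 endfacet
 facet normal 0.141 -0.987 -0.082
  outer loop
   vertex 3.7 0.5 4.0
   vertex 0.6 0.3 1.1
   vertex 4.4 0.9 0.4
  endloop
 endfacet
 facet normal 0.977 0.080 0.199
  outer loop
   vertex 3.4 3.9 4.1
   vertex 3.7 0.5 4.0
   vertex 4.4 0.9 0.4
  endloop
 endfacet
 facet normal 0.407 0.009 0.913
  outer loop
   vertex 3.4 3.9 4.1
   vertex 1.6 4.1 4.9
   vertex 3.7 0.5 4.0
  endloop
 endfacet
 facet normal -0.780 -0.328 0.533
  outer loop
   vertex 0.8 0.8 1.7
   vertex 1.6 4.1 4.9
   vertex 0.6 0.3 1.1
  endloop
 endfacet
 facet normal -0.570 -0.496 0.654
  outer loop
   vertex 0.8 0.8 1.7
   vertex 3.7 0.5 4.0
   vertex 1.6 4.1 4.9
  endloop
 endfacet
 facet normal -0.558 -0.537 0.633
  outer loop
   vertex 0.8 0.8 1.7
   vertex 0.6 0.3 1.1
   vertex 3.7 0.5 4.0
  endloop
 endfacet
 facet normal -0.579 0.787 -0.212
  outer loop
   vertex 1.5 3.3 2.2
   vertex 0.5 2.0 0.1
   vertex 1.6 4.1 4.9
  endloop
 endfacet
 facet normal -0.019 0.959 -0.283
  outer loop
   vertex 1.5 3.3 2.2
   vertex 1.6 4.1 4.9
   vertex 3.4 3.9 4.1
  endloop
 endfacet
 facet normal 0.260 0.761 -0.595
  outer loop
   vertex 1.5 3.3 2.2
   vertex 4.4 0.9 0.4
   vertex 0.5 2.0 0.1
  endloop
 endfacet
 facet normal 0.303 0.779 -0.549
  outer loop
   vertex 1.5 3.3 2.2
   vertex 3.4 3.9 4.1
   vertex 4.4 0.9 0.4
  endloop
 endfacet
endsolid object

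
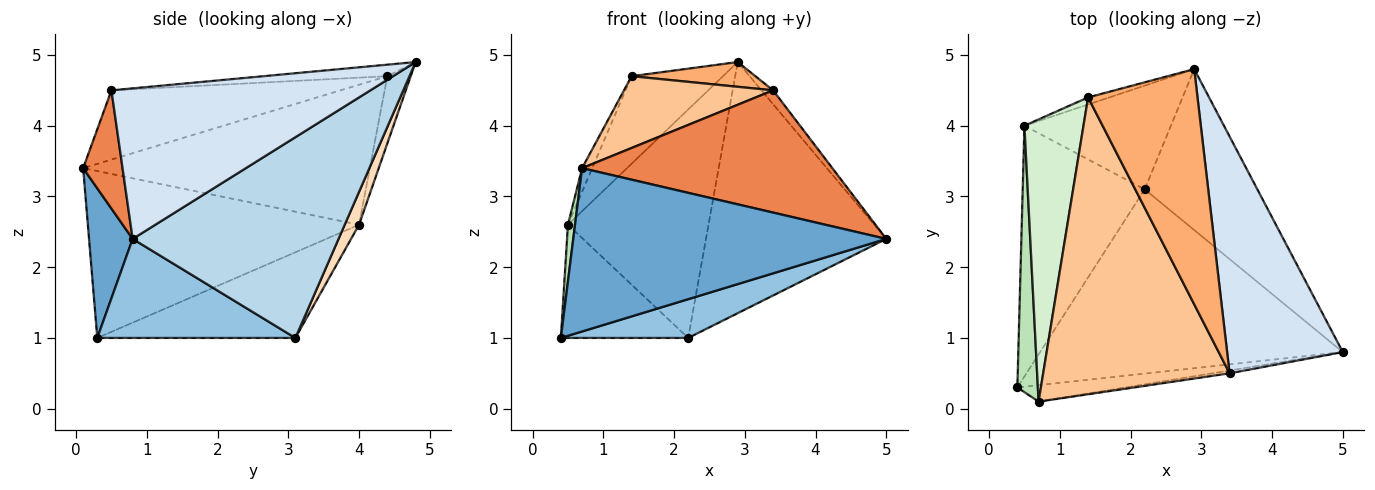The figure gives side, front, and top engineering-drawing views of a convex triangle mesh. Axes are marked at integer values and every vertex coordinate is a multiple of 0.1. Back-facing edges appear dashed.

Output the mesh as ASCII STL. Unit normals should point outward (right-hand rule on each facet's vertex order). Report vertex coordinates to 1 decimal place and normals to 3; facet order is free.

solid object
 facet normal 0.137 -0.986 -0.099
  outer loop
   vertex 0.7 0.1 3.4
   vertex 0.4 0.3 1.0
   vertex 5.0 0.8 2.4
  endloop
 endfacet
 facet normal 0.305 -0.196 -0.932
  outer loop
   vertex 2.2 3.1 1.0
   vertex 5.0 0.8 2.4
   vertex 0.4 0.3 1.0
  endloop
 endfacet
 facet normal 0.693 0.607 -0.389
  outer loop
   vertex 2.2 3.1 1.0
   vertex 2.9 4.8 4.9
   vertex 5.0 0.8 2.4
  endloop
 endfacet
 facet normal 0.792 0.036 0.609
  outer loop
   vertex 3.4 0.5 4.5
   vertex 5.0 0.8 2.4
   vertex 2.9 4.8 4.9
  endloop
 endfacet
 facet normal 0.156 -0.988 -0.023
  outer loop
   vertex 3.4 0.5 4.5
   vertex 0.7 0.1 3.4
   vertex 5.0 0.8 2.4
  endloop
 endfacet
 facet normal -0.104 -0.104 0.989
  outer loop
   vertex 3.4 0.5 4.5
   vertex 2.9 4.8 4.9
   vertex 1.4 4.4 4.7
  endloop
 endfacet
 facet normal -0.340 -0.221 0.914
  outer loop
   vertex 3.4 0.5 4.5
   vertex 1.4 4.4 4.7
   vertex 0.7 0.1 3.4
  endloop
 endfacet
 facet normal 0.092 0.907 -0.412
  outer loop
   vertex 0.5 4.0 2.6
   vertex 2.9 4.8 4.9
   vertex 2.2 3.1 1.0
  endloop
 endfacet
 facet normal -0.247 0.966 -0.078
  outer loop
   vertex 0.5 4.0 2.6
   vertex 1.4 4.4 4.7
   vertex 2.9 4.8 4.9
  endloop
 endfacet
 facet normal -0.539 0.347 -0.768
  outer loop
   vertex 0.5 4.0 2.6
   vertex 2.2 3.1 1.0
   vertex 0.4 0.3 1.0
  endloop
 endfacet
 facet normal -0.992 -0.026 0.122
  outer loop
   vertex 0.5 4.0 2.6
   vertex 0.4 0.3 1.0
   vertex 0.7 0.1 3.4
  endloop
 endfacet
 facet normal -0.921 0.032 0.388
  outer loop
   vertex 0.5 4.0 2.6
   vertex 0.7 0.1 3.4
   vertex 1.4 4.4 4.7
  endloop
 endfacet
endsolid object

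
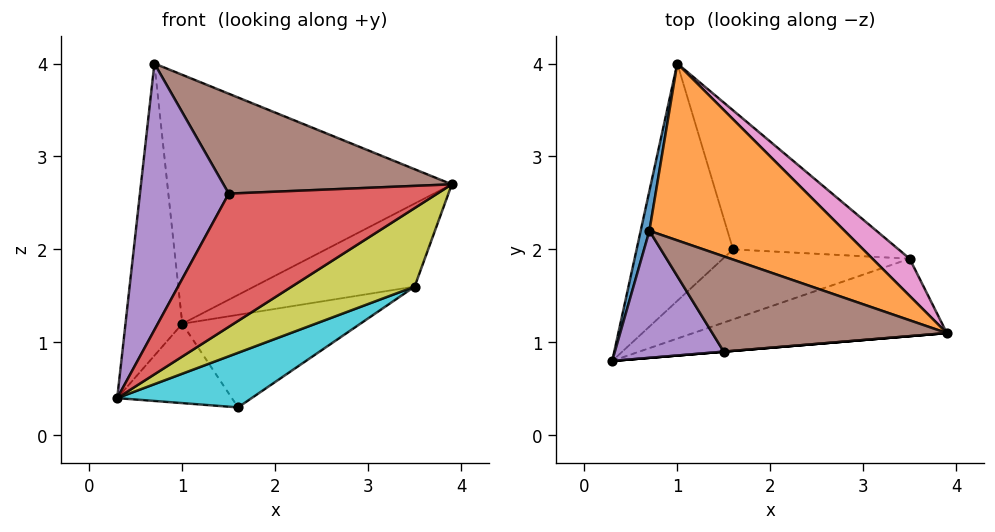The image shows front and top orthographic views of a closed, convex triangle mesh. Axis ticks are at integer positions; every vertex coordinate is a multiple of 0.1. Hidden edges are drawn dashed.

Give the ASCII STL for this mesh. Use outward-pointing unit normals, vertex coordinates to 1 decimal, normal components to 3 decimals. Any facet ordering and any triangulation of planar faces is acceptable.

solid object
 facet normal -0.978 0.207 0.028
  outer loop
   vertex 0.7 2.2 4.0
   vertex 1.0 4.0 1.2
   vertex 0.3 0.8 0.4
  endloop
 endfacet
 facet normal 0.458 0.725 0.515
  outer loop
   vertex 0.7 2.2 4.0
   vertex 3.9 1.1 2.7
   vertex 1.0 4.0 1.2
  endloop
 endfacet
 facet normal -0.343 0.298 -0.891
  outer loop
   vertex 1.6 2.0 0.3
   vertex 0.3 0.8 0.4
   vertex 1.0 4.0 1.2
  endloop
 endfacet
 facet normal 0.083 -0.997 0.000
  outer loop
   vertex 1.5 0.9 2.6
   vertex 0.3 0.8 0.4
   vertex 3.9 1.1 2.7
  endloop
 endfacet
 facet normal -0.581 -0.735 0.350
  outer loop
   vertex 1.5 0.9 2.6
   vertex 0.7 2.2 4.0
   vertex 0.3 0.8 0.4
  endloop
 endfacet
 facet normal 0.032 -0.723 0.690
  outer loop
   vertex 1.5 0.9 2.6
   vertex 3.9 1.1 2.7
   vertex 0.7 2.2 4.0
  endloop
 endfacet
 facet normal 0.574 0.747 0.335
  outer loop
   vertex 3.5 1.9 1.6
   vertex 1.0 4.0 1.2
   vertex 3.9 1.1 2.7
  endloop
 endfacet
 facet normal 0.514 0.475 -0.714
  outer loop
   vertex 3.5 1.9 1.6
   vertex 1.6 2.0 0.3
   vertex 1.0 4.0 1.2
  endloop
 endfacet
 facet normal 0.453 -0.635 -0.626
  outer loop
   vertex 3.5 1.9 1.6
   vertex 3.9 1.1 2.7
   vertex 0.3 0.8 0.4
  endloop
 endfacet
 facet normal 0.452 -0.549 -0.703
  outer loop
   vertex 3.5 1.9 1.6
   vertex 0.3 0.8 0.4
   vertex 1.6 2.0 0.3
  endloop
 endfacet
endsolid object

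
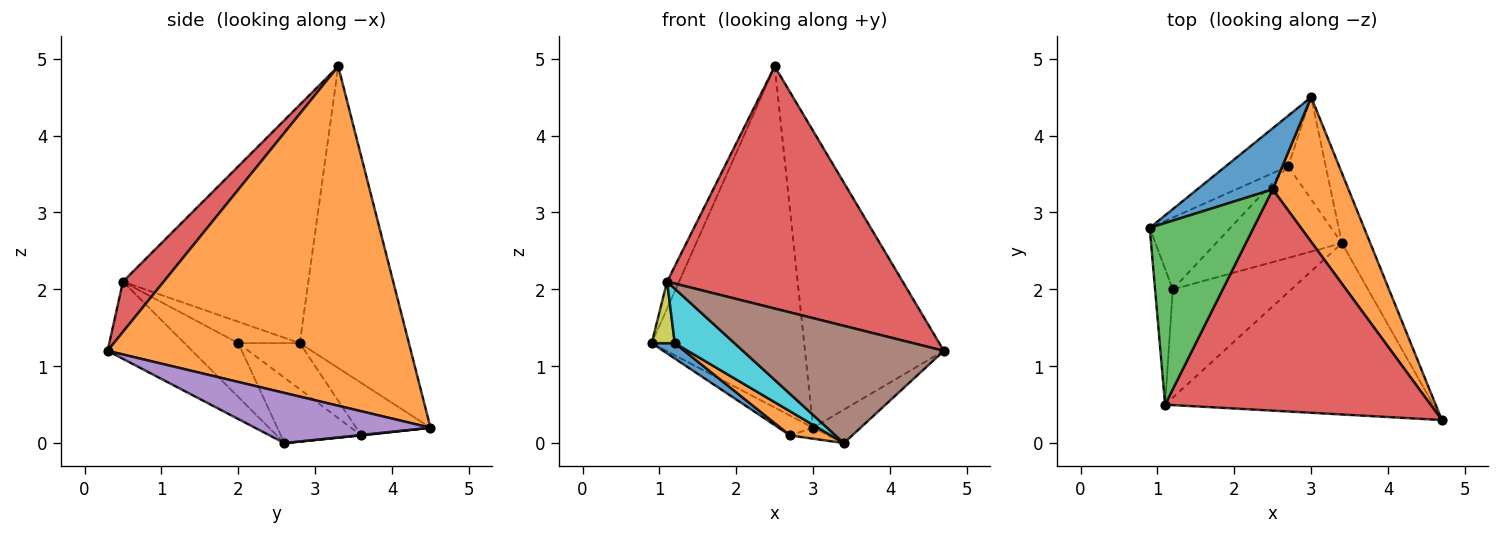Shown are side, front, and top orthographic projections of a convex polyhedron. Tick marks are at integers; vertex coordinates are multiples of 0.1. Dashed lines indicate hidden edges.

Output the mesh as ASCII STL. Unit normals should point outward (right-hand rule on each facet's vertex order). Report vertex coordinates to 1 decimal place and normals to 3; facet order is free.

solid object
 facet normal -0.576 0.805 0.144
  outer loop
   vertex 2.5 3.3 4.9
   vertex 3.0 4.5 0.2
   vertex 0.9 2.8 1.3
  endloop
 endfacet
 facet normal 0.891 0.408 0.199
  outer loop
   vertex 2.5 3.3 4.9
   vertex 4.7 0.3 1.2
   vertex 3.0 4.5 0.2
  endloop
 endfacet
 facet normal -0.915 0.059 0.399
  outer loop
   vertex 1.1 0.5 2.1
   vertex 2.5 3.3 4.9
   vertex 0.9 2.8 1.3
  endloop
 endfacet
 facet normal 0.127 -0.732 0.669
  outer loop
   vertex 1.1 0.5 2.1
   vertex 4.7 0.3 1.2
   vertex 2.5 3.3 4.9
  endloop
 endfacet
 facet normal 0.847 0.229 -0.479
  outer loop
   vertex 3.4 2.6 0.0
   vertex 3.0 4.5 0.2
   vertex 4.7 0.3 1.2
  endloop
 endfacet
 facet normal -0.231 -0.550 -0.803
  outer loop
   vertex 3.4 2.6 0.0
   vertex 4.7 0.3 1.2
   vertex 1.1 0.5 2.1
  endloop
 endfacet
 facet normal -0.616 0.287 -0.733
  outer loop
   vertex 2.7 3.6 0.1
   vertex 0.9 2.8 1.3
   vertex 3.0 4.5 0.2
  endloop
 endfacet
 facet normal 0.011 0.107 -0.994
  outer loop
   vertex 2.7 3.6 0.1
   vertex 3.0 4.5 0.2
   vertex 3.4 2.6 0.0
  endloop
 endfacet
 facet normal -0.740 -0.277 -0.613
  outer loop
   vertex 1.2 2.0 1.3
   vertex 1.1 0.5 2.1
   vertex 0.9 2.8 1.3
  endloop
 endfacet
 facet normal -0.376 -0.417 -0.828
  outer loop
   vertex 1.2 2.0 1.3
   vertex 3.4 2.6 0.0
   vertex 1.1 0.5 2.1
  endloop
 endfacet
 facet normal -0.488 -0.183 -0.854
  outer loop
   vertex 1.2 2.0 1.3
   vertex 0.9 2.8 1.3
   vertex 2.7 3.6 0.1
  endloop
 endfacet
 facet normal -0.449 -0.228 -0.864
  outer loop
   vertex 1.2 2.0 1.3
   vertex 2.7 3.6 0.1
   vertex 3.4 2.6 0.0
  endloop
 endfacet
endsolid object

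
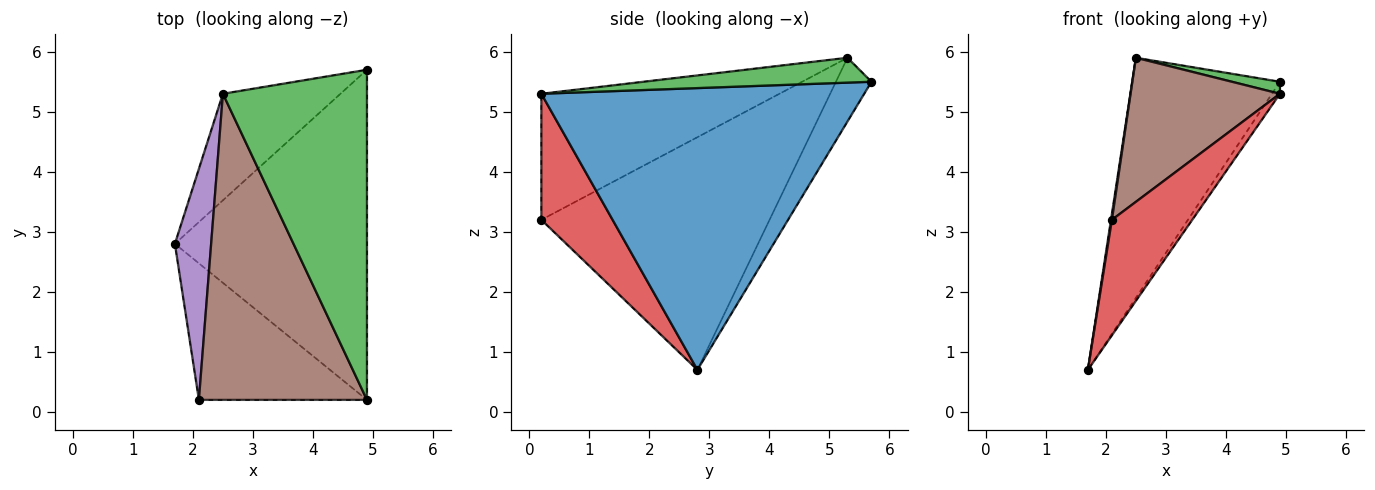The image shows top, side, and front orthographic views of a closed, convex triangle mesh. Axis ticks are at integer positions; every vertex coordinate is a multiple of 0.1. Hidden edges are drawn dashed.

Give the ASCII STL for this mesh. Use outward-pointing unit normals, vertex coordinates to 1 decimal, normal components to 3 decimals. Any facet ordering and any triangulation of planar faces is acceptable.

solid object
 facet normal 0.826 0.020 -0.563
  outer loop
   vertex 4.9 0.2 5.3
   vertex 1.7 2.8 0.7
   vertex 4.9 5.7 5.5
  endloop
 endfacet
 facet normal -0.215 0.893 -0.396
  outer loop
   vertex 2.5 5.3 5.9
   vertex 4.9 5.7 5.5
   vertex 1.7 2.8 0.7
  endloop
 endfacet
 facet normal 0.170 -0.036 0.985
  outer loop
   vertex 2.5 5.3 5.9
   vertex 4.9 0.2 5.3
   vertex 4.9 5.7 5.5
  endloop
 endfacet
 facet normal 0.497 -0.561 -0.662
  outer loop
   vertex 2.1 0.2 3.2
   vertex 1.7 2.8 0.7
   vertex 4.9 0.2 5.3
  endloop
 endfacet
 facet normal -0.988 -0.004 0.154
  outer loop
   vertex 2.1 0.2 3.2
   vertex 2.5 5.3 5.9
   vertex 1.7 2.8 0.7
  endloop
 endfacet
 facet normal -0.562 -0.352 0.749
  outer loop
   vertex 2.1 0.2 3.2
   vertex 4.9 0.2 5.3
   vertex 2.5 5.3 5.9
  endloop
 endfacet
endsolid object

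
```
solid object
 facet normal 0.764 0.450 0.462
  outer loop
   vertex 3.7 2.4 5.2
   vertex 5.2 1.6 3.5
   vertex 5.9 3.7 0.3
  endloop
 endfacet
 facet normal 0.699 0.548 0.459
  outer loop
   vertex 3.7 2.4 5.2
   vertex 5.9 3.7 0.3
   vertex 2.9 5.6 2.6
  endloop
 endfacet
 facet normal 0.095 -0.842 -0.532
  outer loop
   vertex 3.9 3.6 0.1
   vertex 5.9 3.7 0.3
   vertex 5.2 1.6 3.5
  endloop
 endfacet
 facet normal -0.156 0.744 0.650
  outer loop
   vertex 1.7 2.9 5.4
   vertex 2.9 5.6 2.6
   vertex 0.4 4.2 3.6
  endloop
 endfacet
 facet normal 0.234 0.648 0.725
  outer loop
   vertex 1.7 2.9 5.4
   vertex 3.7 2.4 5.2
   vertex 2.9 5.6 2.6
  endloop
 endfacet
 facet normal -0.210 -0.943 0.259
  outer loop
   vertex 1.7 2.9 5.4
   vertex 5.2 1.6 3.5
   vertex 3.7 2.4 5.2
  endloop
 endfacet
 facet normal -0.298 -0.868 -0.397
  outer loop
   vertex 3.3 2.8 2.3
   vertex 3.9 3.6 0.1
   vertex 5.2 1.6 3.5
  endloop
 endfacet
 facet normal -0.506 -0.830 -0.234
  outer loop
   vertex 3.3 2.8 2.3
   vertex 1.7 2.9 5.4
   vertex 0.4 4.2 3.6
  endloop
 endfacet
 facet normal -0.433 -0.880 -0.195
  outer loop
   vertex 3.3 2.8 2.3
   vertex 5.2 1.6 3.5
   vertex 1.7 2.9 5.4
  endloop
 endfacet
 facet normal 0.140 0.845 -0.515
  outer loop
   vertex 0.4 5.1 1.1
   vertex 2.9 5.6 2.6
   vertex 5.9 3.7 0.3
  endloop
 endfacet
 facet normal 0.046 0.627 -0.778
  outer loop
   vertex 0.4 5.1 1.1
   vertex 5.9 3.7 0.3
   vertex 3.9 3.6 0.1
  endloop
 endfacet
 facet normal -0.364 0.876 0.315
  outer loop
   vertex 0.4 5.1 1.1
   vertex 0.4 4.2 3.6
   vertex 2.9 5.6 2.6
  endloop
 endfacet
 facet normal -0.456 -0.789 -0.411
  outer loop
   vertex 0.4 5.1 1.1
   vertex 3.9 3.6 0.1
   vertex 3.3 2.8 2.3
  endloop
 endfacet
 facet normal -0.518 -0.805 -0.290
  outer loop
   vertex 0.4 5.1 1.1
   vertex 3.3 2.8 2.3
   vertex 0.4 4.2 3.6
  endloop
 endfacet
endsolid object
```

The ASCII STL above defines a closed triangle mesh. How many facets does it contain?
14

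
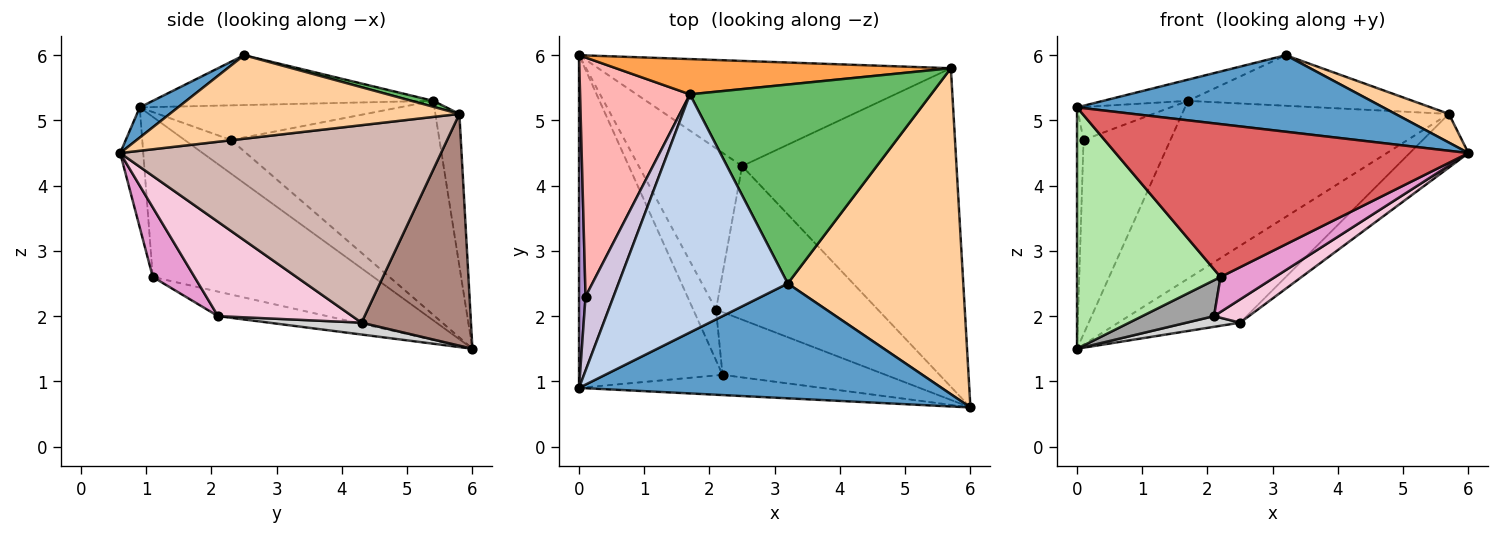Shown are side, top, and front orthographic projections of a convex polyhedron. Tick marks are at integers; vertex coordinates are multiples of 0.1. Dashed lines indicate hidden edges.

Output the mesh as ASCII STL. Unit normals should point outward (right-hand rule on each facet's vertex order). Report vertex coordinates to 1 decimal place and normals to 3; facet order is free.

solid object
 facet normal 0.069 -0.553 0.830
  outer loop
   vertex 0.0 0.9 5.2
   vertex 6.0 0.6 4.5
   vertex 3.2 2.5 6.0
  endloop
 endfacet
 facet normal -0.281 0.085 0.956
  outer loop
   vertex 0.0 0.9 5.2
   vertex 3.2 2.5 6.0
   vertex 1.7 5.4 5.3
  endloop
 endfacet
 facet normal -0.088 0.977 0.194
  outer loop
   vertex 5.7 5.8 5.1
   vertex 0.0 6.0 1.5
   vertex 1.7 5.4 5.3
  endloop
 endfacet
 facet normal 0.428 -0.079 0.900
  outer loop
   vertex 5.7 5.8 5.1
   vertex 3.2 2.5 6.0
   vertex 6.0 0.6 4.5
  endloop
 endfacet
 facet normal 0.024 0.246 0.969
  outer loop
   vertex 5.7 5.8 5.1
   vertex 1.7 5.4 5.3
   vertex 3.2 2.5 6.0
  endloop
 endfacet
 facet normal -0.670 -0.436 -0.601
  outer loop
   vertex 2.2 1.1 2.6
   vertex 0.0 0.9 5.2
   vertex 0.0 6.0 1.5
  endloop
 endfacet
 facet normal -0.065 -0.989 -0.131
  outer loop
   vertex 2.2 1.1 2.6
   vertex 6.0 0.6 4.5
   vertex 0.0 0.9 5.2
  endloop
 endfacet
 facet normal -0.834 0.348 0.428
  outer loop
   vertex 0.1 2.3 4.7
   vertex 1.7 5.4 5.3
   vertex 0.0 6.0 1.5
  endloop
 endfacet
 facet normal -0.972 0.137 0.189
  outer loop
   vertex 0.1 2.3 4.7
   vertex 0.0 6.0 1.5
   vertex 0.0 0.9 5.2
  endloop
 endfacet
 facet normal -0.749 0.270 0.605
  outer loop
   vertex 0.1 2.3 4.7
   vertex 0.0 0.9 5.2
   vertex 1.7 5.4 5.3
  endloop
 endfacet
 facet normal 0.469 0.521 -0.713
  outer loop
   vertex 2.5 4.3 1.9
   vertex 0.0 6.0 1.5
   vertex 5.7 5.8 5.1
  endloop
 endfacet
 facet normal 0.672 0.123 -0.730
  outer loop
   vertex 2.5 4.3 1.9
   vertex 5.7 5.8 5.1
   vertex 6.0 0.6 4.5
  endloop
 endfacet
 facet normal 0.349 -0.456 -0.819
  outer loop
   vertex 2.1 2.1 2.0
   vertex 6.0 0.6 4.5
   vertex 2.2 1.1 2.6
  endloop
 endfacet
 facet normal 0.499 -0.130 -0.857
  outer loop
   vertex 2.1 2.1 2.0
   vertex 2.5 4.3 1.9
   vertex 6.0 0.6 4.5
  endloop
 endfacet
 facet normal -0.660 -0.434 -0.613
  outer loop
   vertex 2.1 2.1 2.0
   vertex 2.2 1.1 2.6
   vertex 0.0 6.0 1.5
  endloop
 endfacet
 facet normal 0.114 -0.066 -0.991
  outer loop
   vertex 2.1 2.1 2.0
   vertex 0.0 6.0 1.5
   vertex 2.5 4.3 1.9
  endloop
 endfacet
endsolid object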